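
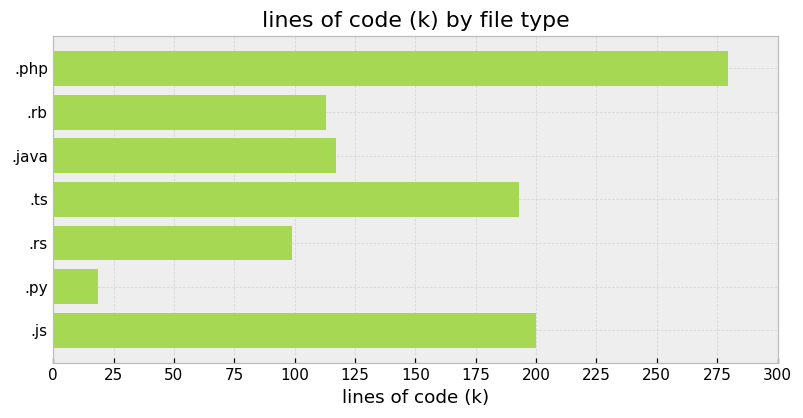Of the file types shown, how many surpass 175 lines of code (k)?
3

Above 175: .php, .ts, .js.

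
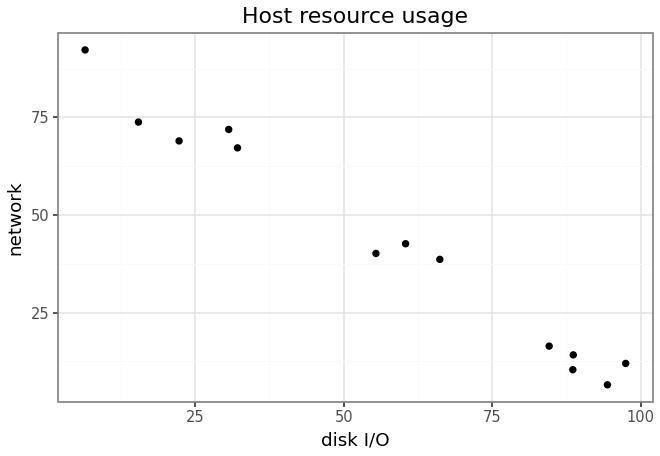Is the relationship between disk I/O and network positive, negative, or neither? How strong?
negative, strong

Points are negatively correlated; strong (|r| ≈ 1.0).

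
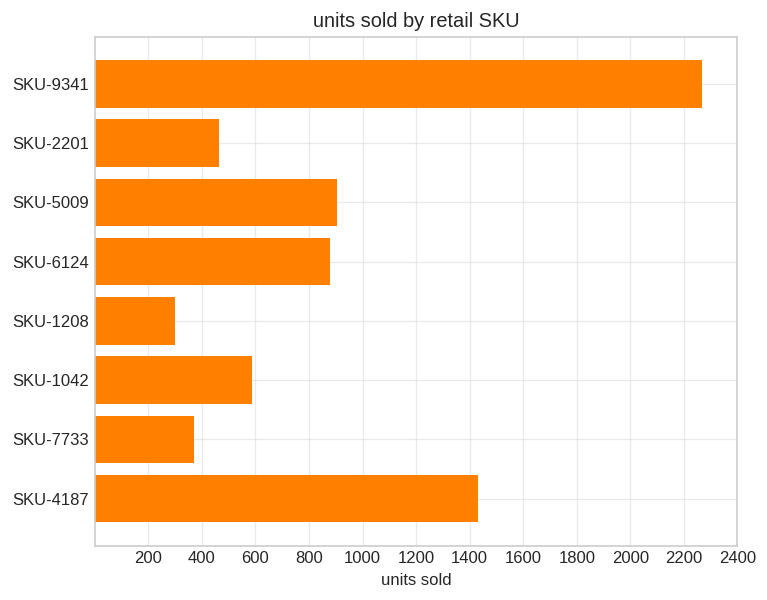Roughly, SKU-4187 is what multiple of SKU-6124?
SKU-4187 ≈ 1400, SKU-6124 ≈ 800; 1400/800 ≈ 1.75.

≈ 1.75×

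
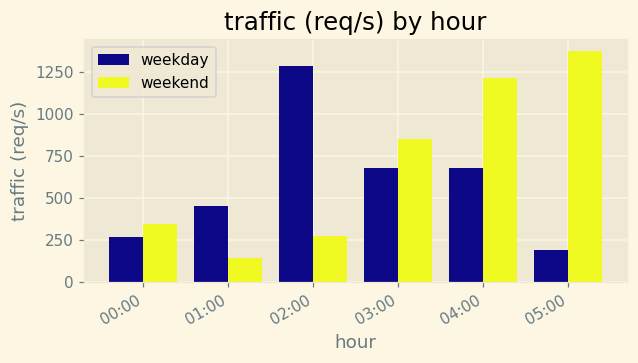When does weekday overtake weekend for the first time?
01:00

00:00: weekday ≈ 200 vs weekend ≈ 400 (not yet); 01:00: weekday ≈ 400 vs weekend ≈ 200 (first crossover).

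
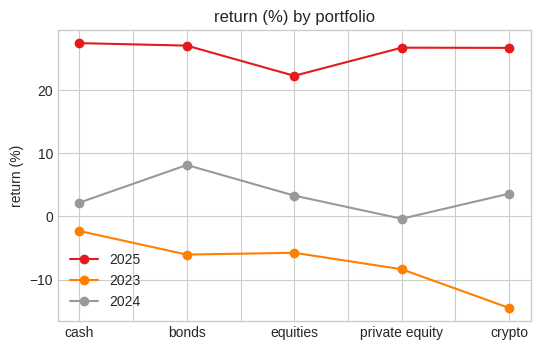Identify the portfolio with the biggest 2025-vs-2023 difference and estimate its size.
crypto: 2025 ≈ 25, 2023 ≈ -15 → gap ≈ 40. Next-largest (private equity) is only ≈ 35.

crypto, ≈ 40 %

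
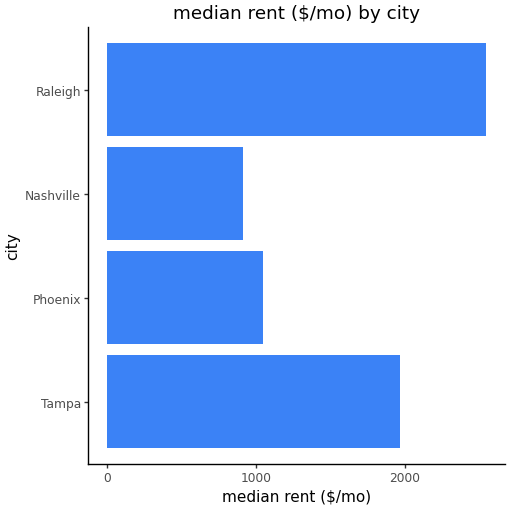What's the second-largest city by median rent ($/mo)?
Top 3: Raleigh ≈ 2500, Tampa ≈ 2000, Phoenix ≈ 1000.

Tampa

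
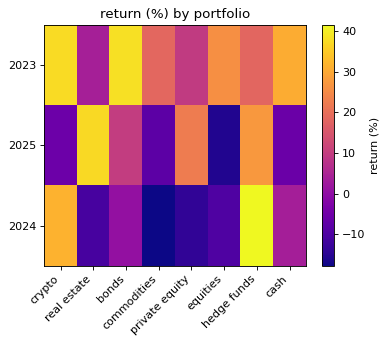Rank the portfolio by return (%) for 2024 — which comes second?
crypto

Top 3 for 2024: hedge funds ≈ 40, crypto ≈ 30, cash ≈ 5.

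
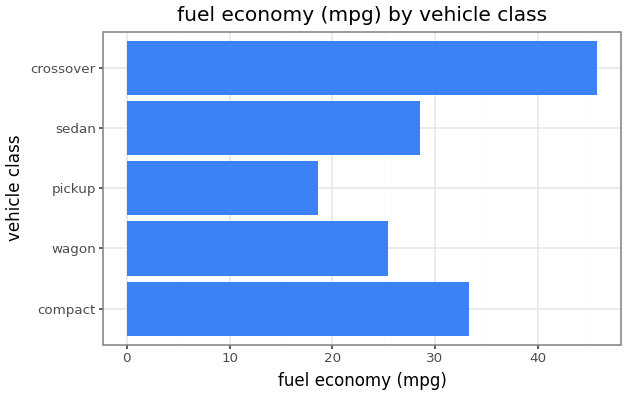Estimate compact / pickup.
compact ≈ 35, pickup ≈ 20; 35/20 ≈ 1.75.

≈ 1.75×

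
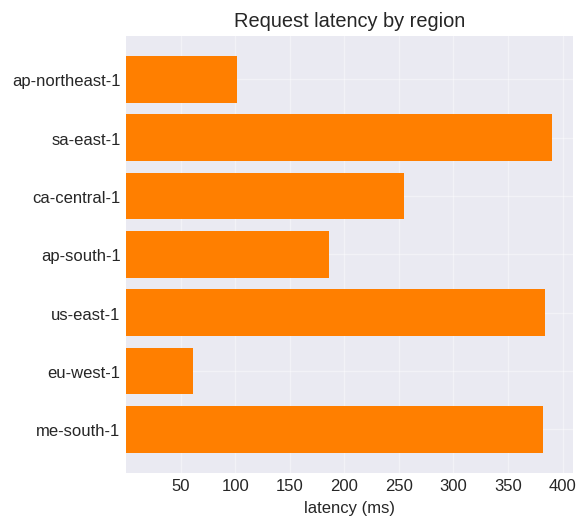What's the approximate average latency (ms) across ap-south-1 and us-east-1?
≈ 300

(200 + 400) / 2 ≈ 300.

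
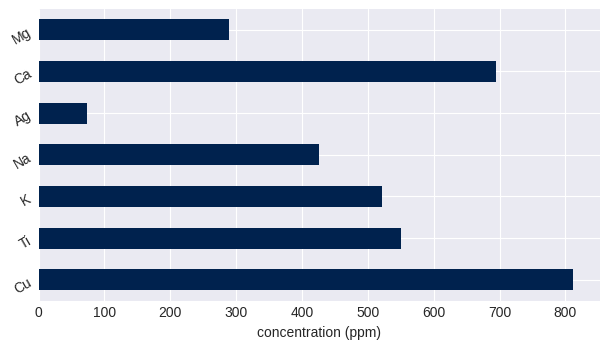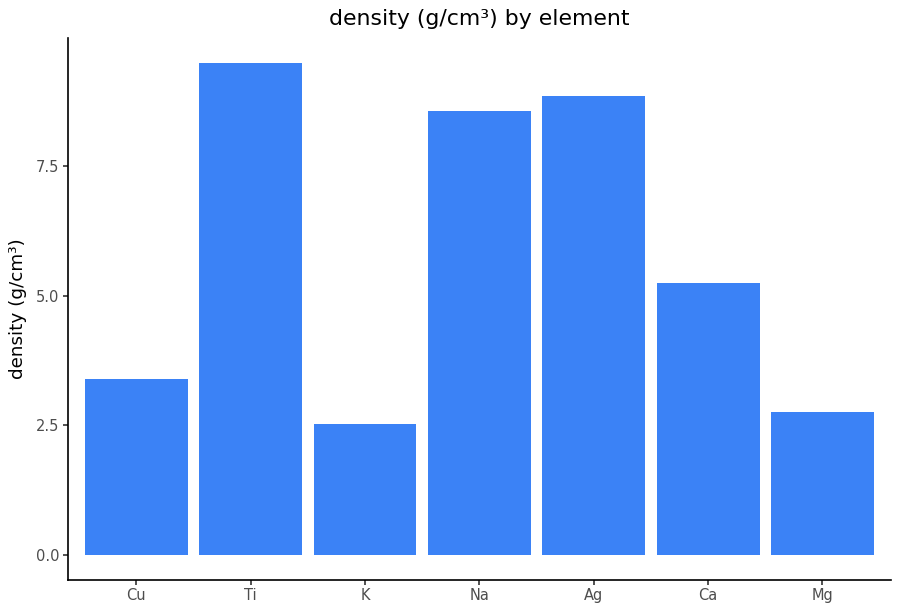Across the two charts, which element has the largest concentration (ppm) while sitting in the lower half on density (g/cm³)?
Cu

Chart 2 median density (g/cm³) ≈ 5; below-median elements: Cu, K, Mg. Among those, Cu has the highest concentration (ppm) (≈ 800).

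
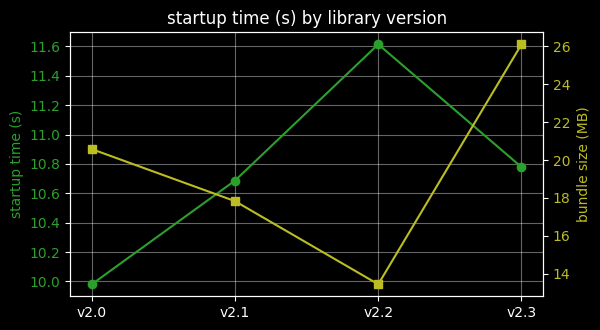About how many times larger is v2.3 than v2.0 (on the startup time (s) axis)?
v2.3 ≈ 10.8, v2.0 ≈ 10.0; 10.8/10.0 ≈ 1.08.

≈ 1.08×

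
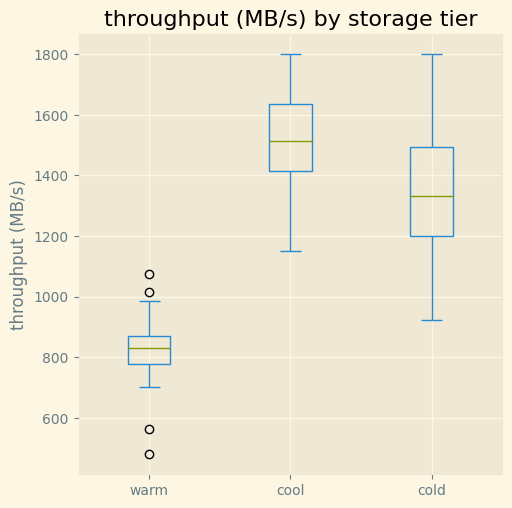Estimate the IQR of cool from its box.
≈ 200

Q3 ≈ 1600, Q1 ≈ 1400; IQR ≈ 200.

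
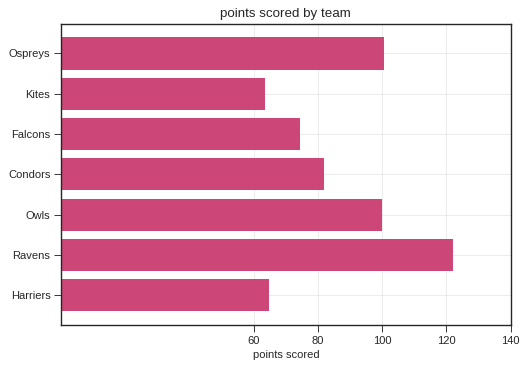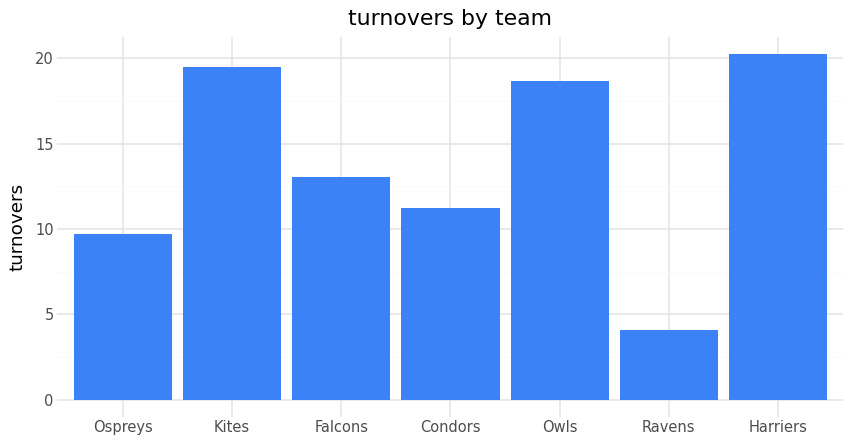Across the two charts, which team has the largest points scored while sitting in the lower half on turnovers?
Chart 2 median turnovers ≈ 14; below-median teams: Ospreys, Condors, Ravens. Among those, Ravens has the highest points scored (≈ 120).

Ravens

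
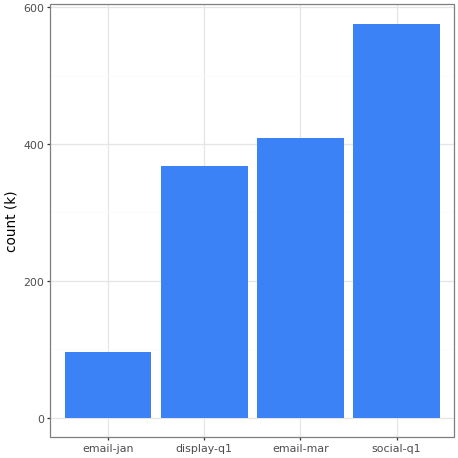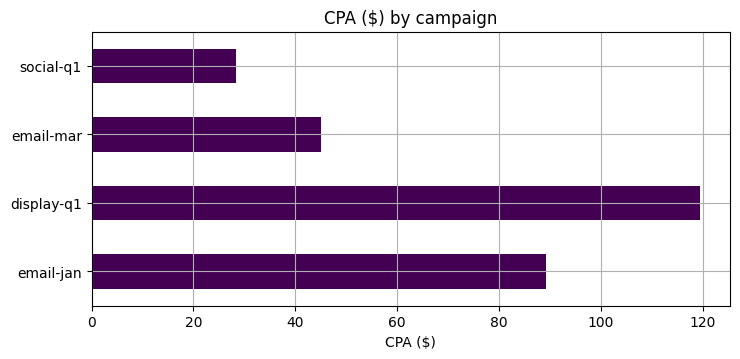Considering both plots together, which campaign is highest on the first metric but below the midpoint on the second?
social-q1

Chart 2 median CPA ($) ≈ 60; below-median campaigns: email-mar, social-q1. Among those, social-q1 has the highest count (k) (≈ 600).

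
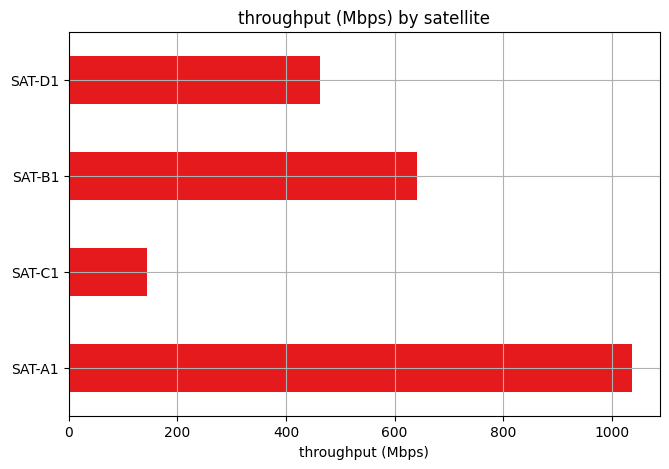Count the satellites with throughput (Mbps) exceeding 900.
Above 900: SAT-A1.

1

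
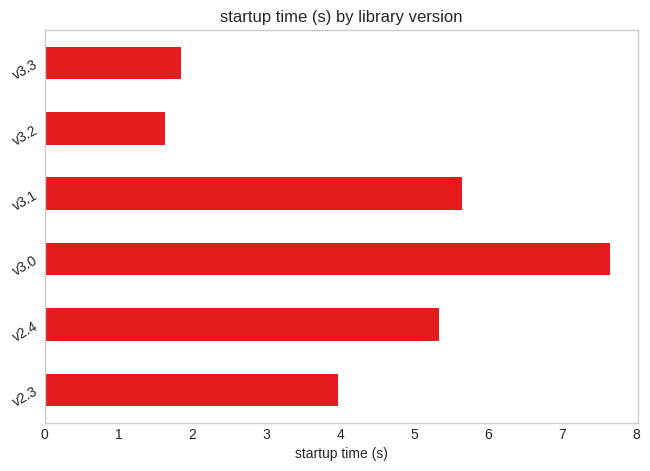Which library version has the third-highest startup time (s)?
Top 4: v3.0 ≈ 8, v3.1 ≈ 6, v2.4 ≈ 5, v2.3 ≈ 4.

v2.4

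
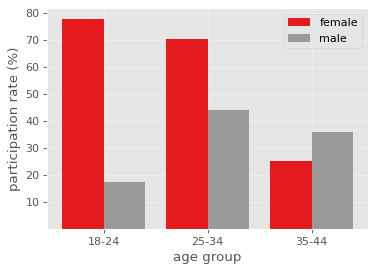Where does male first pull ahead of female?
35-44

25-34: male ≈ 40 vs female ≈ 70 (not yet); 35-44: male ≈ 40 vs female ≈ 30 (first crossover).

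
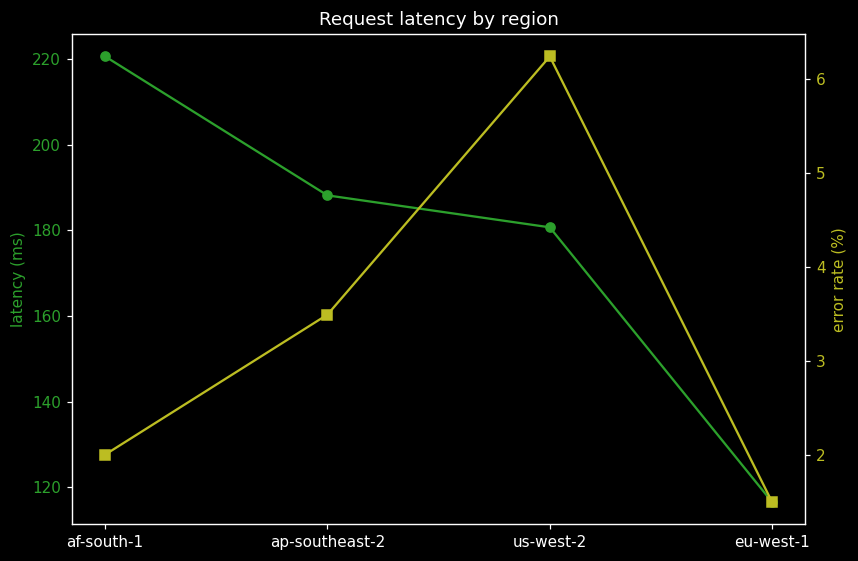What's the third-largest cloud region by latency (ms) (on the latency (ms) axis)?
Top 4 (on the latency (ms) axis): af-south-1 ≈ 220, ap-southeast-2 ≈ 190, us-west-2 ≈ 180, eu-west-1 ≈ 120.

us-west-2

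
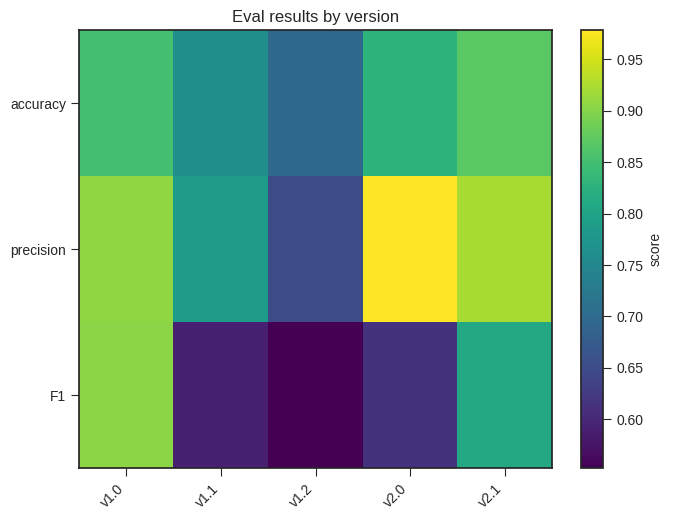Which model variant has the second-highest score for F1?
Top 3 for F1: v1.0 ≈ 0.90, v2.1 ≈ 0.80, v2.0 ≈ 0.60.

v2.1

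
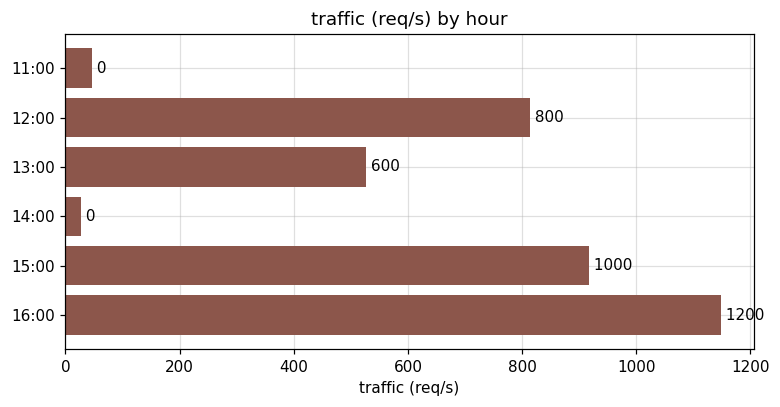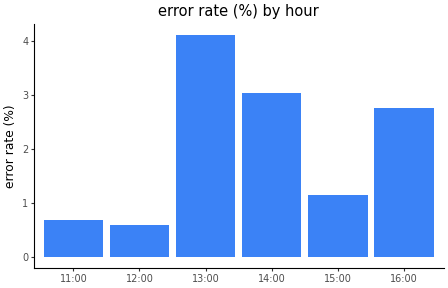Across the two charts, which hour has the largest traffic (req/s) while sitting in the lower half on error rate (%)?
Chart 2 median error rate (%) ≈ 2; below-median hours: 11:00, 12:00, 15:00. Among those, 15:00 has the highest traffic (req/s) (≈ 1000).

15:00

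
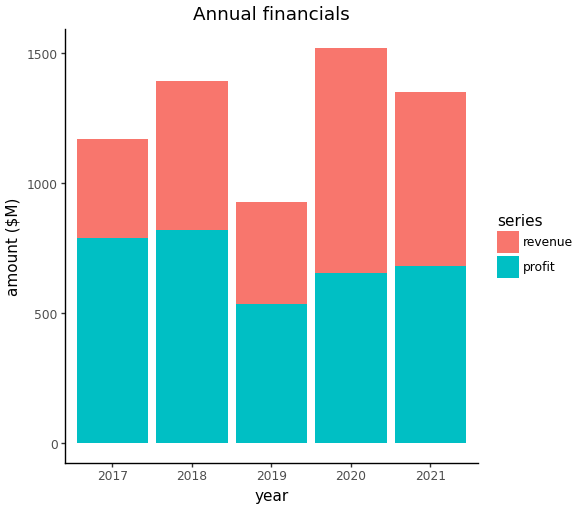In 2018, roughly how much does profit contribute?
profit top ≈ 800, bottom ≈ 0; segment ≈ 800.

≈ 800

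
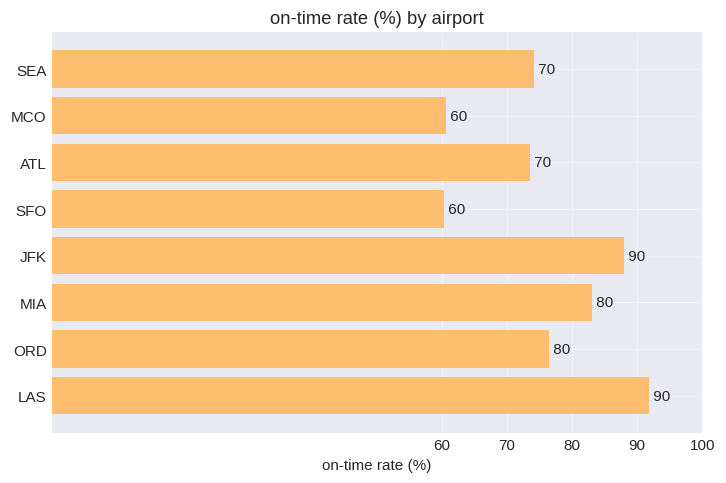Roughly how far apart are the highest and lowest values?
≈ 30

Max LAS ≈ 90, min SFO ≈ 60; range ≈ 30.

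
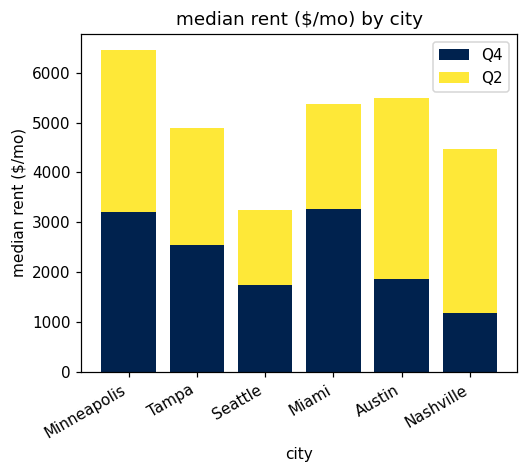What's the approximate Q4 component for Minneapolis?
≈ 3000

Q4 top ≈ 3000, bottom ≈ 0; segment ≈ 3000.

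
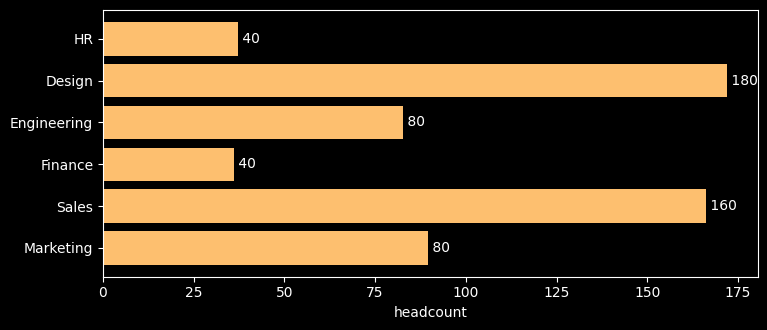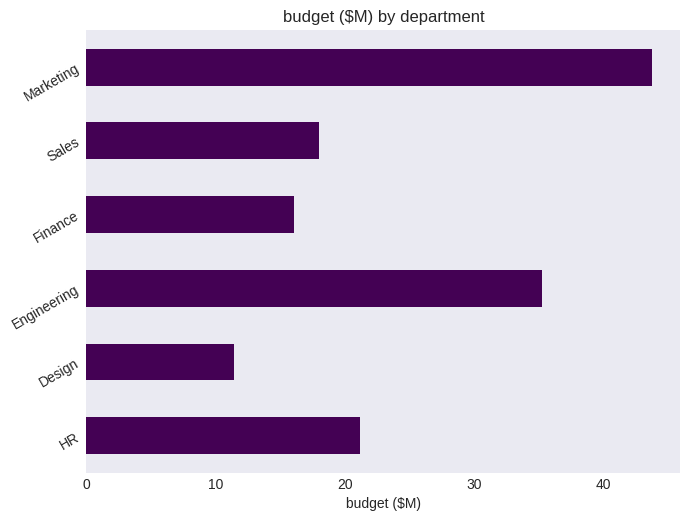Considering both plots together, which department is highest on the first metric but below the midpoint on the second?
Design

Chart 2 median budget ($M) ≈ 20; below-median departments: Design, Finance, Sales. Among those, Design has the highest headcount (≈ 180).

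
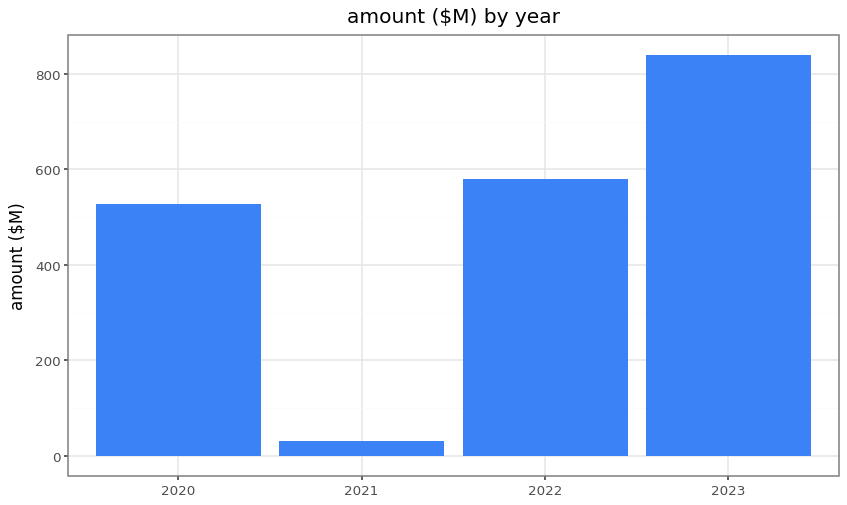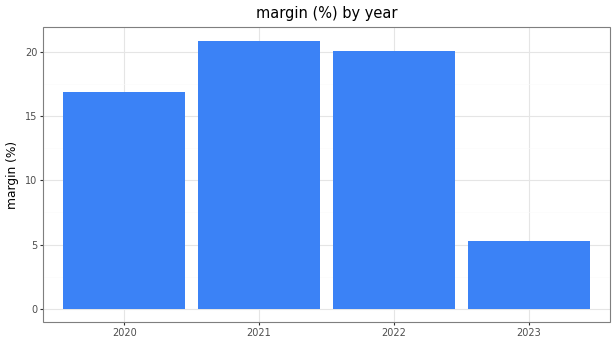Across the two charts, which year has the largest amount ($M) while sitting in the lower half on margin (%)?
2023

Chart 2 median margin (%) ≈ 18; below-median years: 2020, 2023. Among those, 2023 has the highest amount ($M) (≈ 800).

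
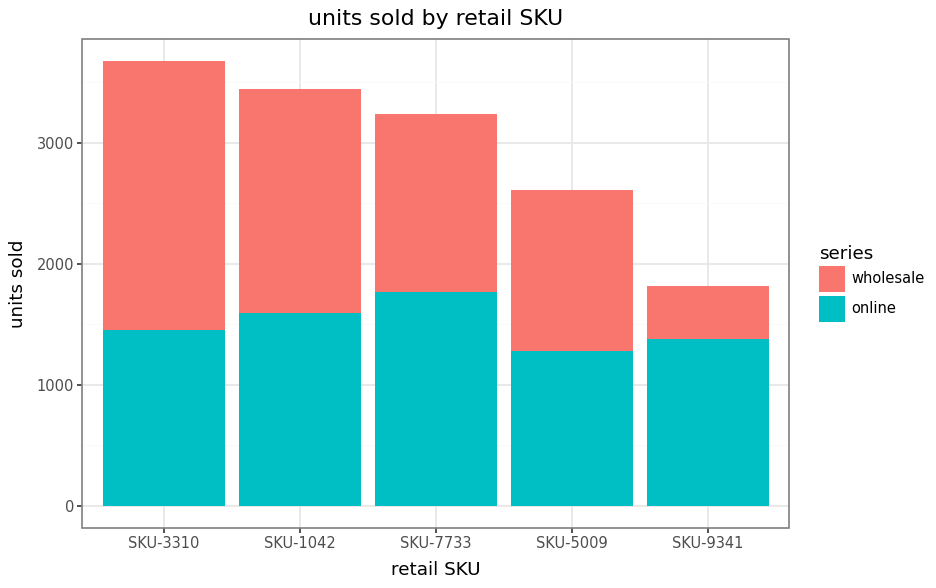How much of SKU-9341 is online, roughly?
online top ≈ 1500, bottom ≈ 0; segment ≈ 1500.

≈ 1500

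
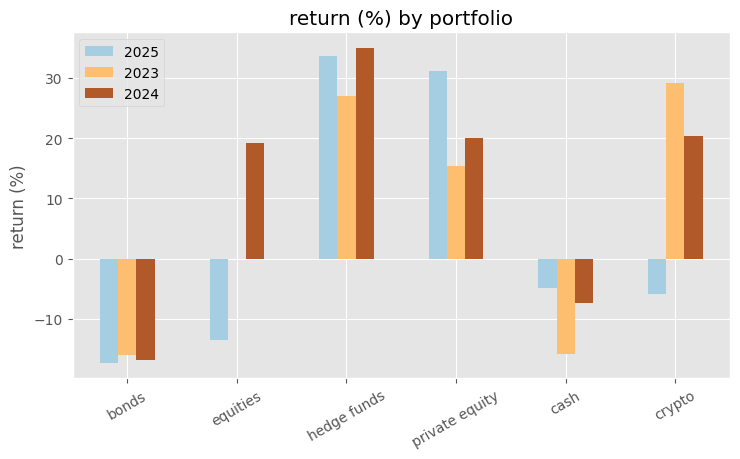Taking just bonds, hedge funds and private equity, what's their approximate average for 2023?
(-15 + 25 + 15) / 3 ≈ 8.

≈ 8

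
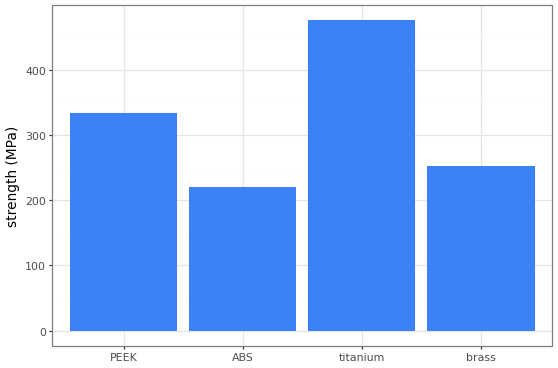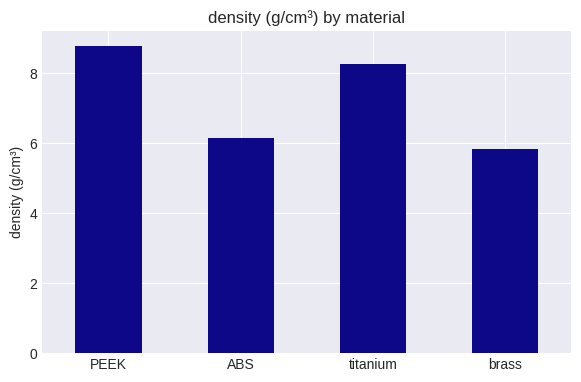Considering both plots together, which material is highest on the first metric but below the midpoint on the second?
brass

Chart 2 median density (g/cm³) ≈ 7; below-median materials: ABS, brass. Among those, brass has the highest strength (MPa) (≈ 250).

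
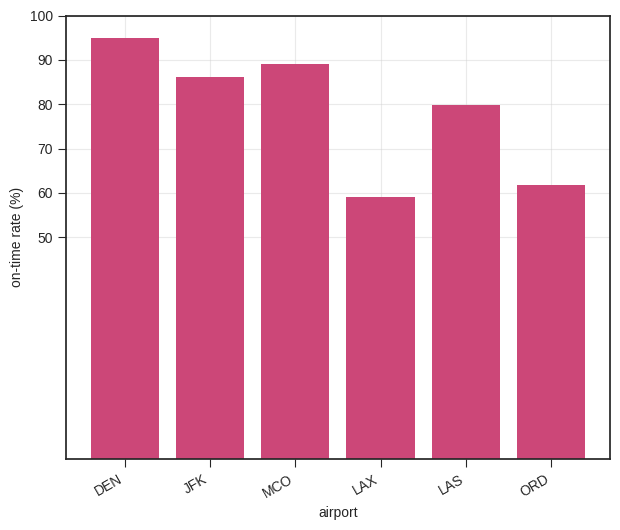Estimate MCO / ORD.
≈ 1.5×

MCO ≈ 90, ORD ≈ 60; 90/60 ≈ 1.5.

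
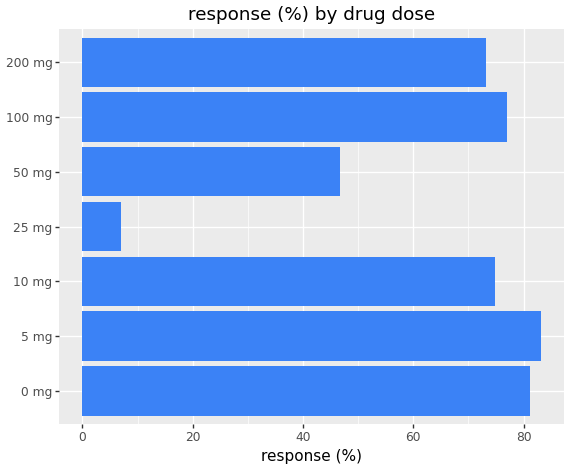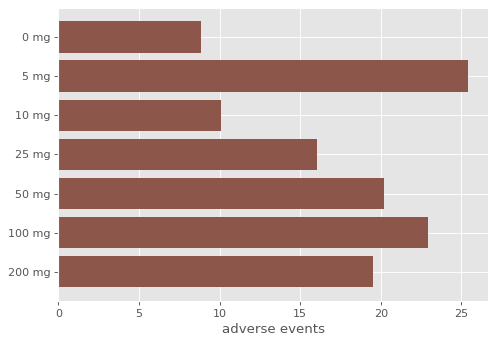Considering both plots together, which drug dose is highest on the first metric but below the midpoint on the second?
Chart 2 median adverse events ≈ 20; below-median drug doses: 0 mg, 10 mg, 25 mg. Among those, 0 mg has the highest response (%) (≈ 80).

0 mg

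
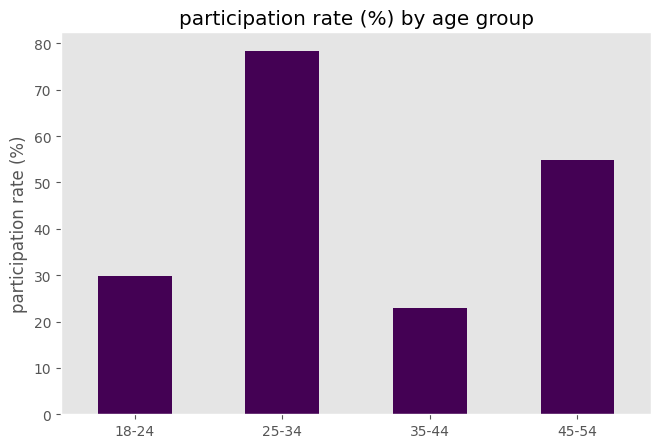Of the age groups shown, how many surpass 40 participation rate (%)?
2

Above 40: 25-34, 45-54.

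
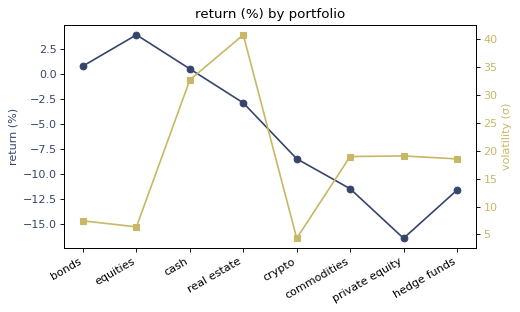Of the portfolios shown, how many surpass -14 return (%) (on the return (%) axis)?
Above -14: bonds, equities, cash, real estate, crypto, commodities, hedge funds.

7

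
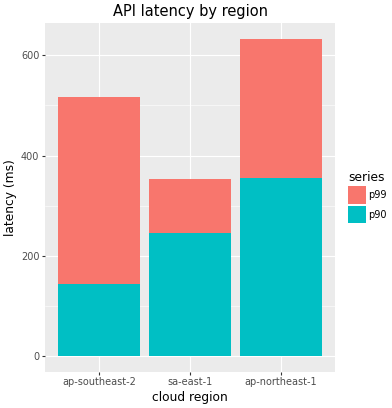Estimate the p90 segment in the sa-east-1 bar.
p90 top ≈ 200, bottom ≈ 0; segment ≈ 200.

≈ 200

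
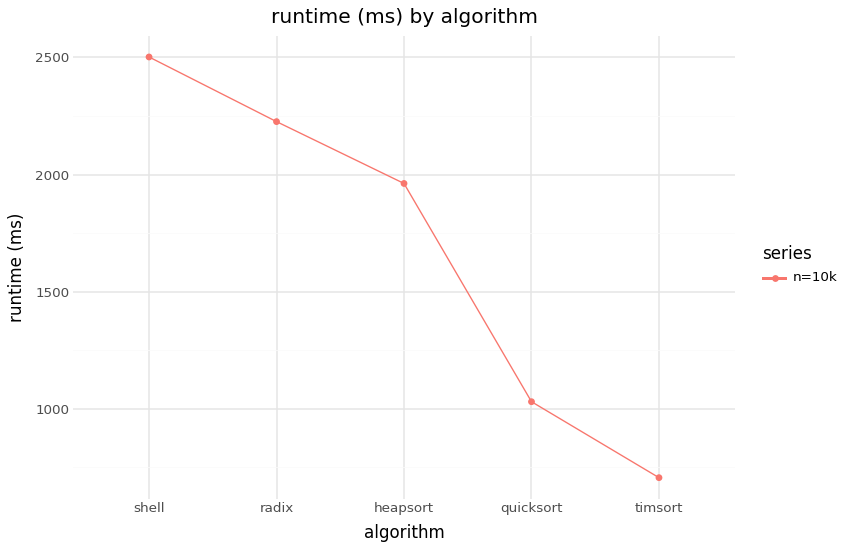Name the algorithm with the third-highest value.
Top 4: shell ≈ 2600, radix ≈ 2200, heapsort ≈ 2000, quicksort ≈ 1000.

heapsort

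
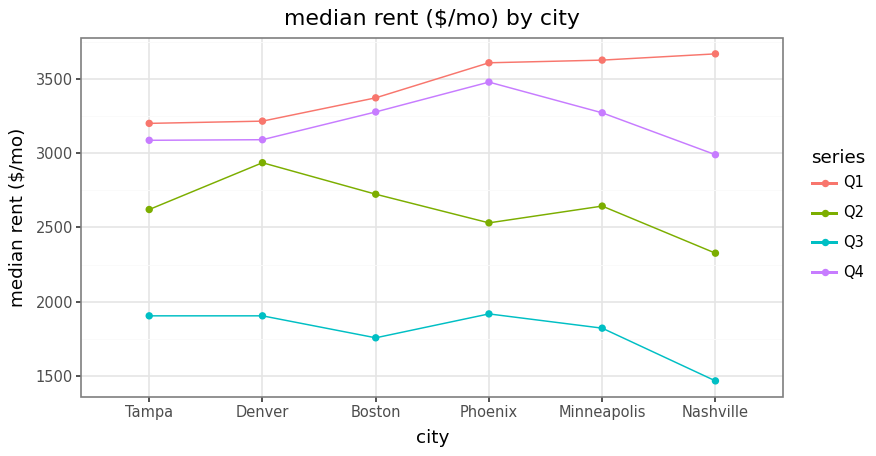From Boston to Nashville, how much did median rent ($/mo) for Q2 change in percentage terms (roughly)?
≈ -14.3%

Boston ≈ 2800, Nashville ≈ 2400; (2400 − 2800) / 2800 ≈ -14.3%.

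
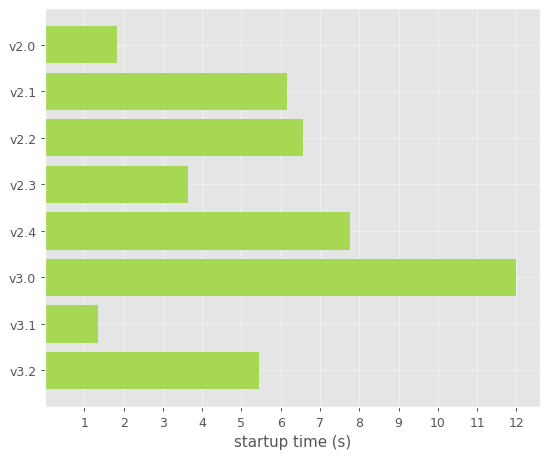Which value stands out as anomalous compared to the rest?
v3.0 ≈ 12; the rest sit between ≈ 1 and ≈ 8.

v3.0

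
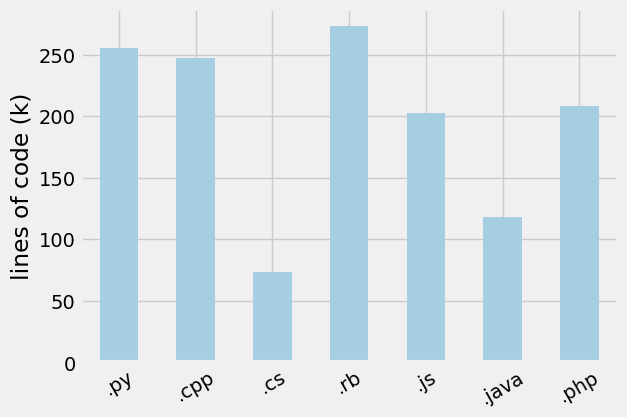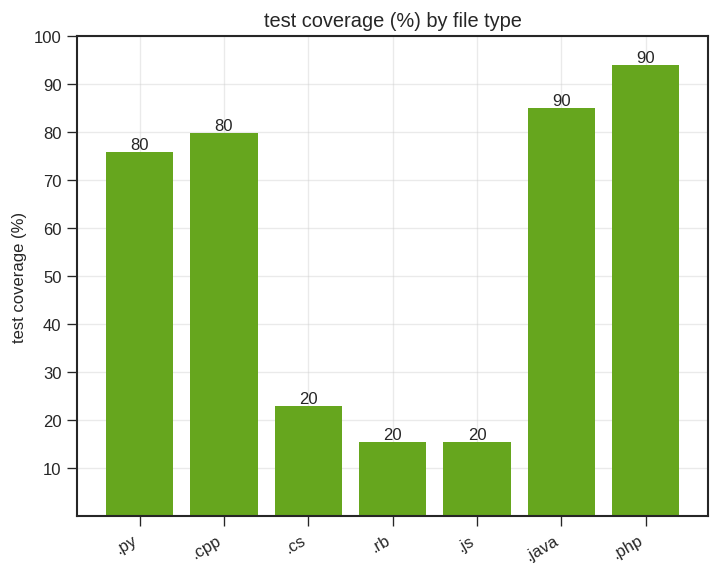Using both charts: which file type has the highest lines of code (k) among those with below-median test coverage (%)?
Chart 2 median test coverage (%) ≈ 80; below-median file types: .cs, .rb, .js. Among those, .rb has the highest lines of code (k) (≈ 250).

.rb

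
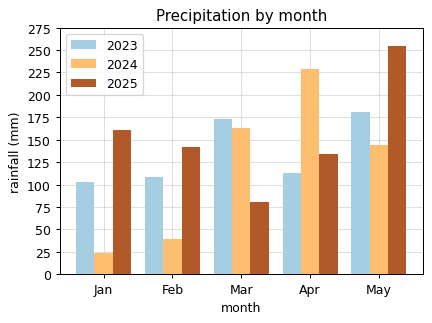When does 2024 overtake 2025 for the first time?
Mar

Feb: 2024 ≈ 50 vs 2025 ≈ 150 (not yet); Mar: 2024 ≈ 175 vs 2025 ≈ 75 (first crossover).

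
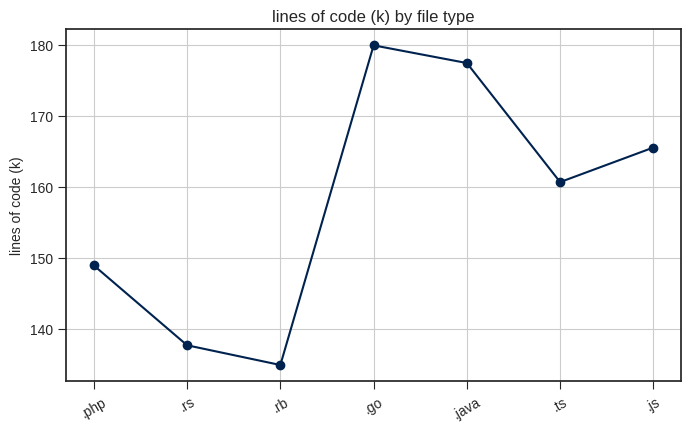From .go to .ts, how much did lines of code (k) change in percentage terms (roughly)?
≈ -11.1%

.go ≈ 180, .ts ≈ 160; (160 − 180) / 180 ≈ -11.1%.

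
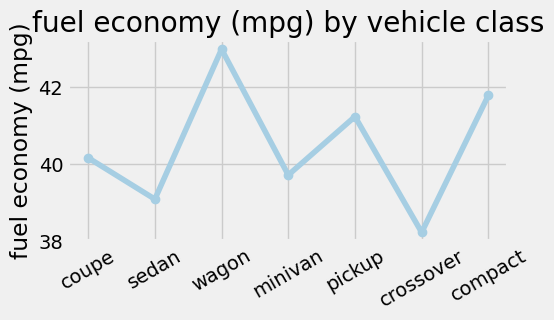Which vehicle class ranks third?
pickup

Top 4: wagon ≈ 43.0, compact ≈ 42.0, pickup ≈ 41.0, coupe ≈ 40.0.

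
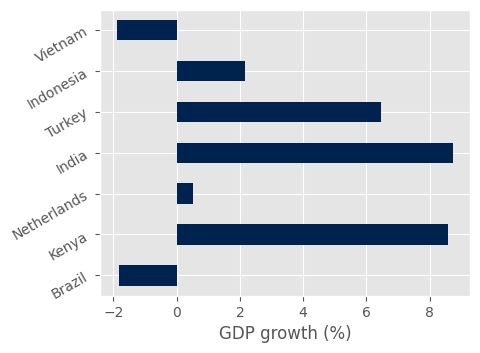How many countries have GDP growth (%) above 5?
3

Above 5: Kenya, India, Turkey.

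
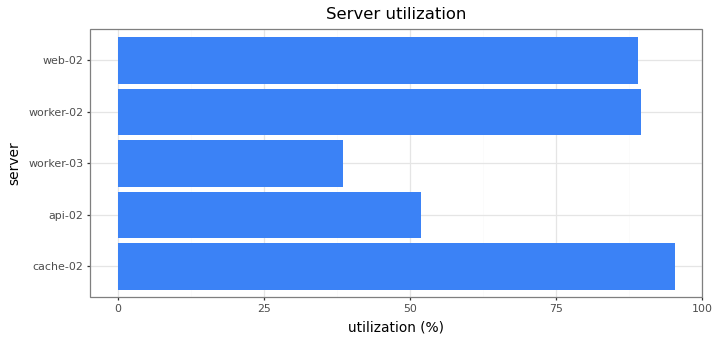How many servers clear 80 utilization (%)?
3

Above 80: cache-02, worker-02, web-02.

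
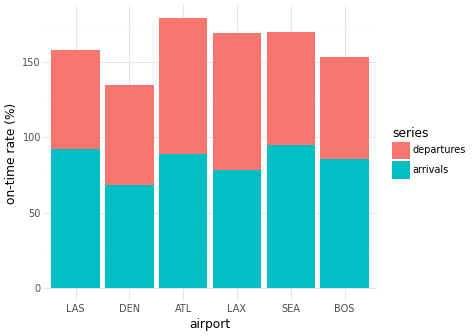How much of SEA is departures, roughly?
≈ 60

departures top ≈ 160, bottom ≈ 100; segment ≈ 60.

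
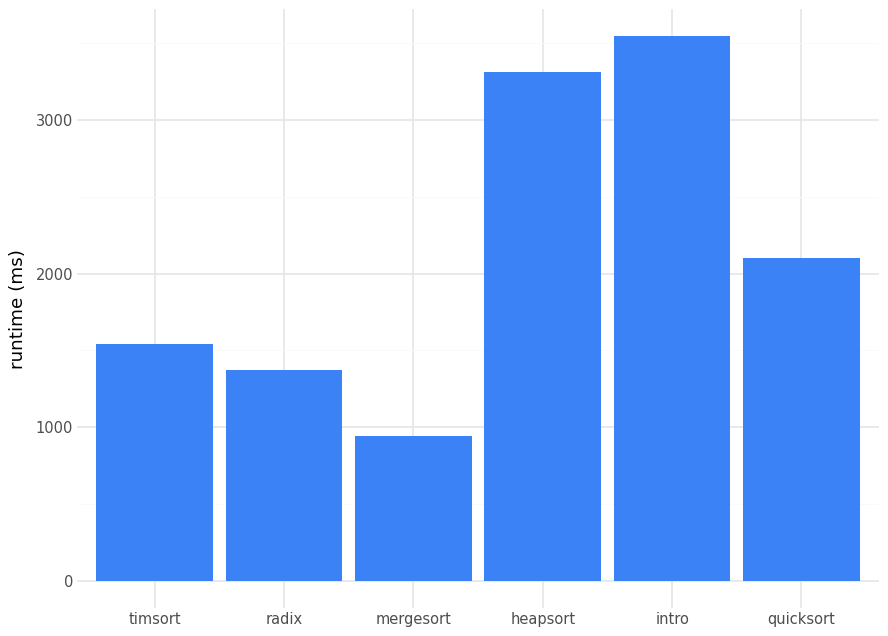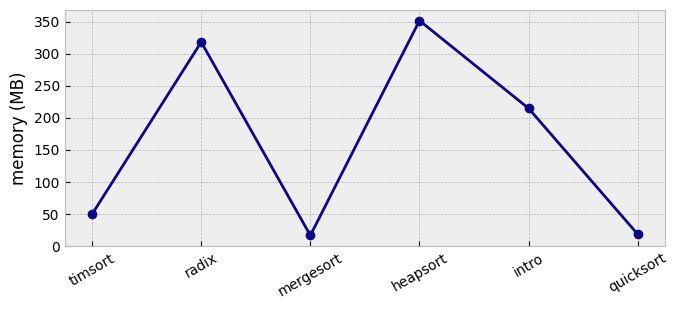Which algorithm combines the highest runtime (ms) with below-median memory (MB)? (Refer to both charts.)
quicksort

Chart 2 median memory (MB) ≈ 150; below-median algorithms: timsort, mergesort, quicksort. Among those, quicksort has the highest runtime (ms) (≈ 2000).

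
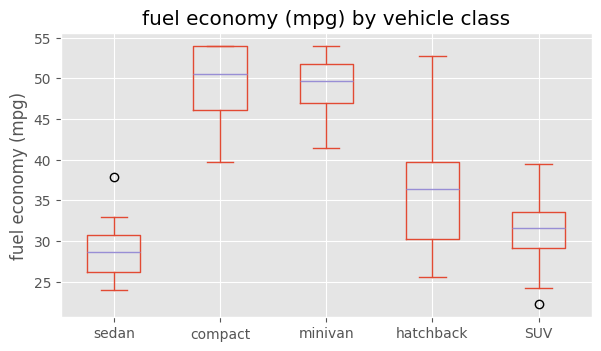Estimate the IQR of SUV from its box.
≈ 4

Q3 ≈ 34, Q1 ≈ 30; IQR ≈ 4.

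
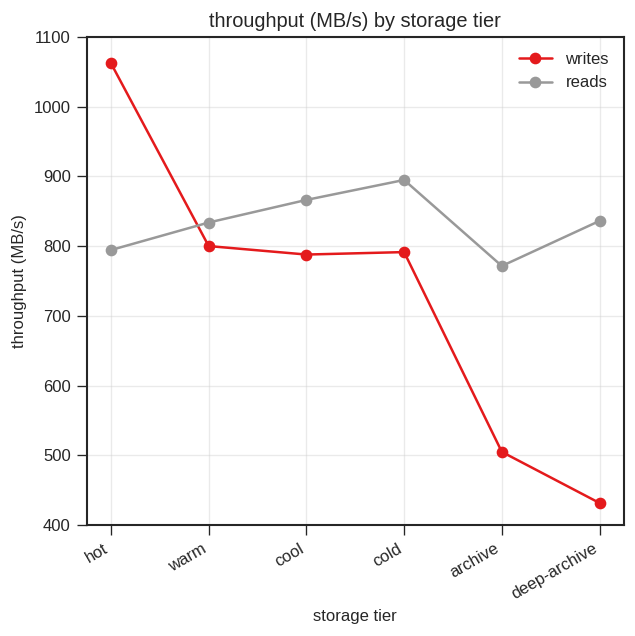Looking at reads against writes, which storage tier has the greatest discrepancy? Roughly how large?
deep-archive, ≈ 400 MB/s

deep-archive: reads ≈ 800, writes ≈ 400 → gap ≈ 400. Next-largest (hot) is only ≈ 300.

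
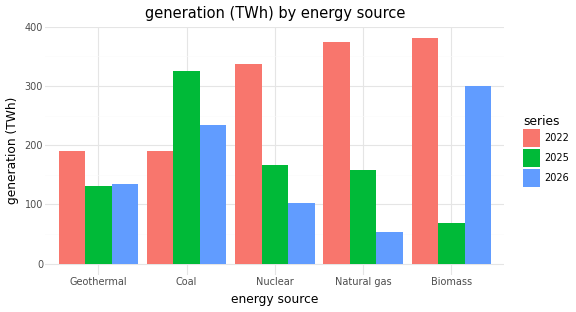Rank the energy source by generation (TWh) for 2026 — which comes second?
Top 3 for 2026: Biomass ≈ 300, Coal ≈ 250, Geothermal ≈ 150.

Coal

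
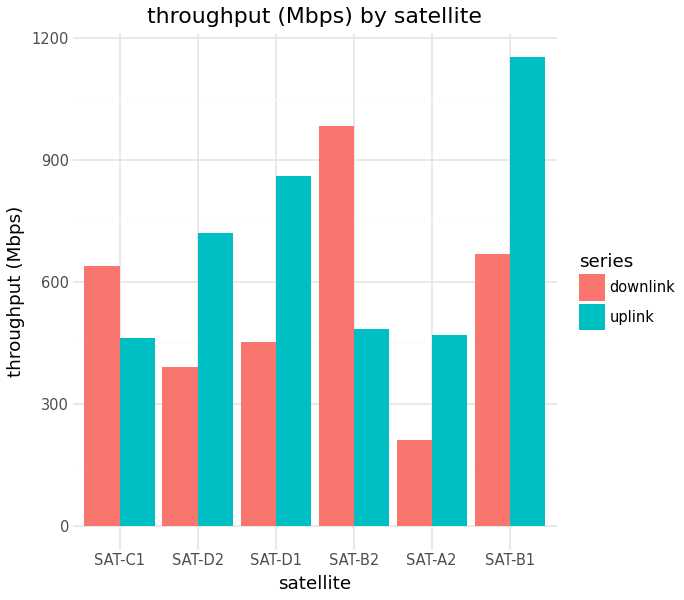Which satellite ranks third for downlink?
SAT-C1

Top 4 for downlink: SAT-B2 ≈ 1000, SAT-B1 ≈ 700, SAT-C1 ≈ 600, SAT-D1 ≈ 500.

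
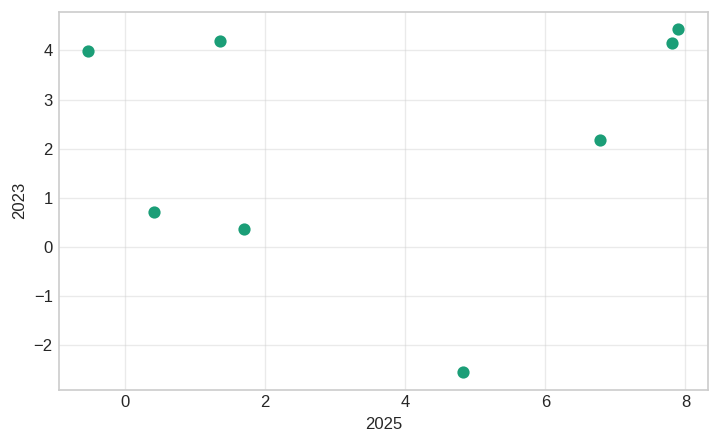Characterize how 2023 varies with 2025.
no clear correlation

Points are roughly uncorrelated; weak (|r| ≈ 0.1).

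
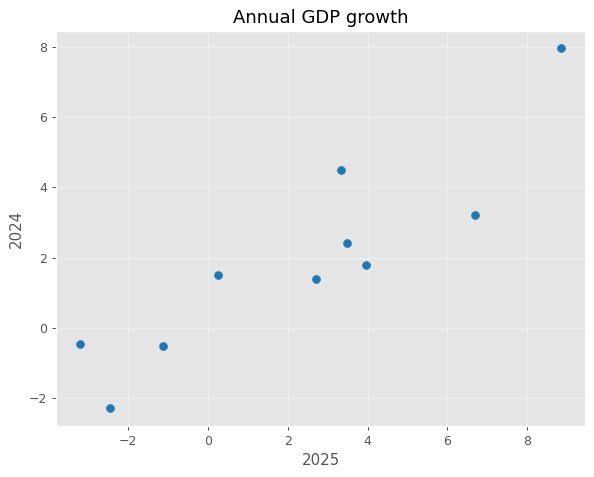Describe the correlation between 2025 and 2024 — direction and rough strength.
positive, strong

Points are positively correlated; strong (|r| ≈ 0.9).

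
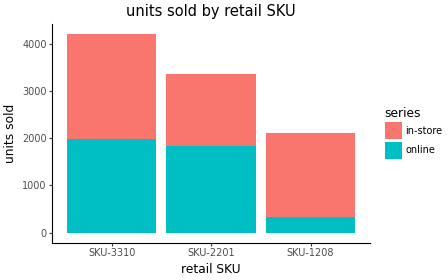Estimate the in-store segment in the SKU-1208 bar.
in-store top ≈ 2000, bottom ≈ 500; segment ≈ 1500.

≈ 1500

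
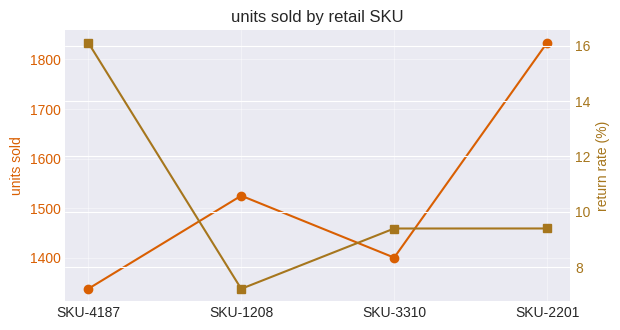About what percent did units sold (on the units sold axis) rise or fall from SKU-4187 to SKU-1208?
SKU-4187 ≈ 1350, SKU-1208 ≈ 1500; (1500 − 1350) / 1350 ≈ +11.1%.

≈ +11.1%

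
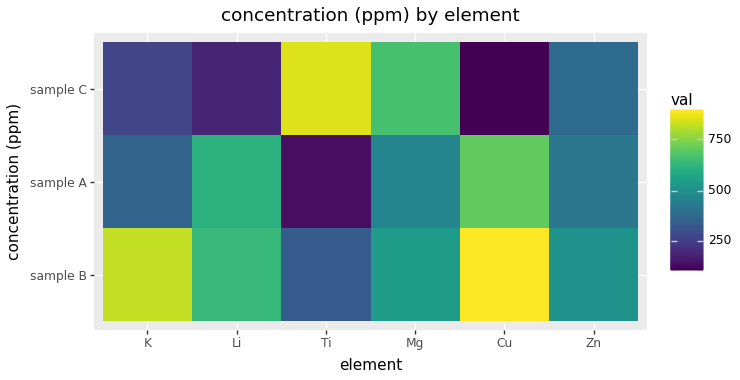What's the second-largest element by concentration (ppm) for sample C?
Top 3 for sample C: Ti ≈ 900, Mg ≈ 700, Zn ≈ 400.

Mg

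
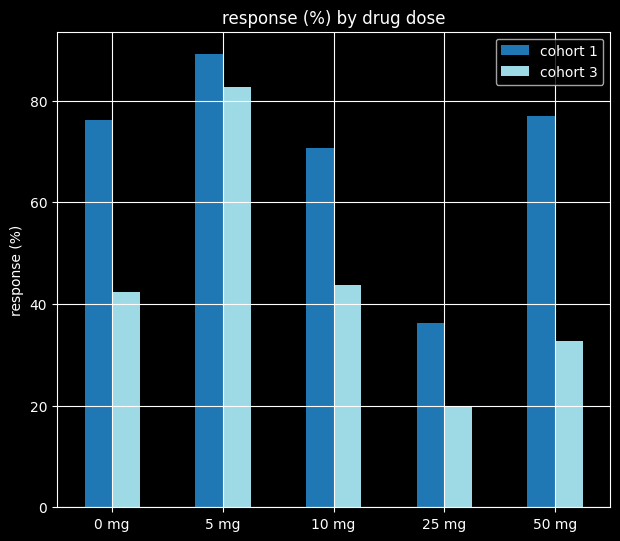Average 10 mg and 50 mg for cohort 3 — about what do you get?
(40 + 30) / 2 ≈ 35.

≈ 35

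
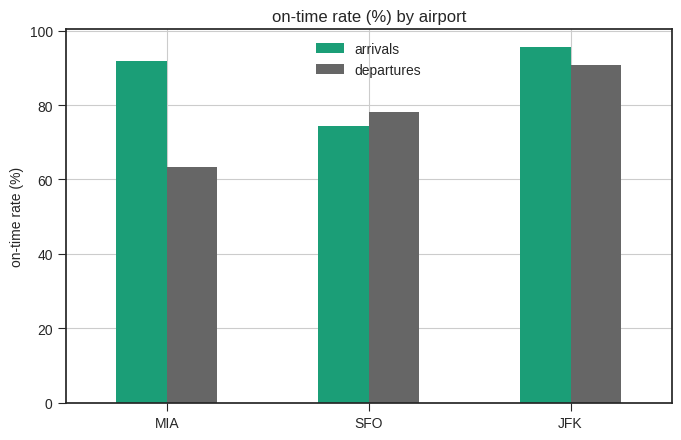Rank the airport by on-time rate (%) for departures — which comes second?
SFO

Top 3 for departures: JFK ≈ 90, SFO ≈ 80, MIA ≈ 60.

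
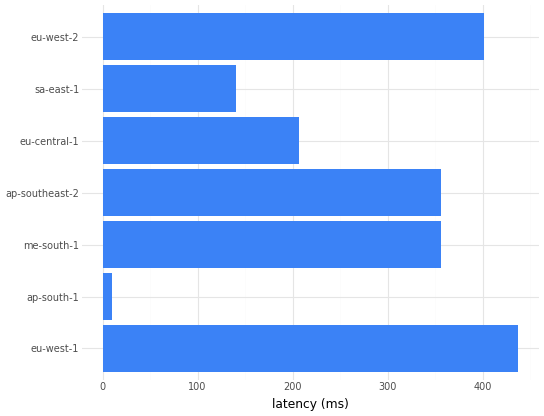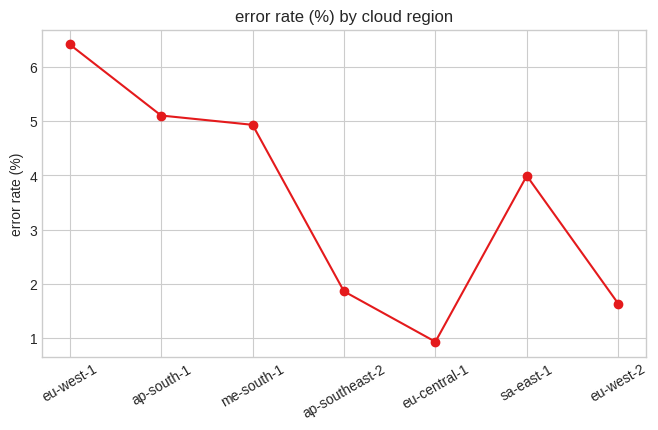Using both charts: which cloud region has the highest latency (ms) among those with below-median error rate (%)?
Chart 2 median error rate (%) ≈ 4; below-median cloud regions: ap-southeast-2, eu-central-1, eu-west-2. Among those, eu-west-2 has the highest latency (ms) (≈ 400).

eu-west-2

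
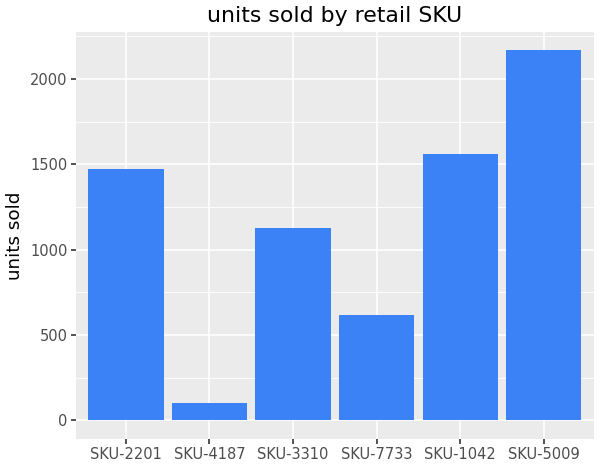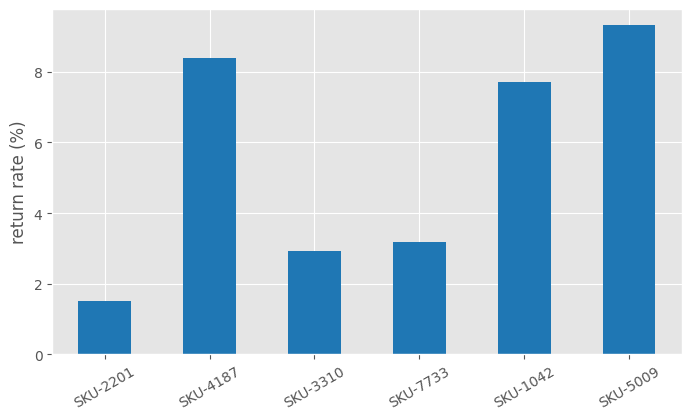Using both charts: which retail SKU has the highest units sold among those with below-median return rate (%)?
SKU-2201

Chart 2 median return rate (%) ≈ 5; below-median retail SKUs: SKU-2201, SKU-3310, SKU-7733. Among those, SKU-2201 has the highest units sold (≈ 1400).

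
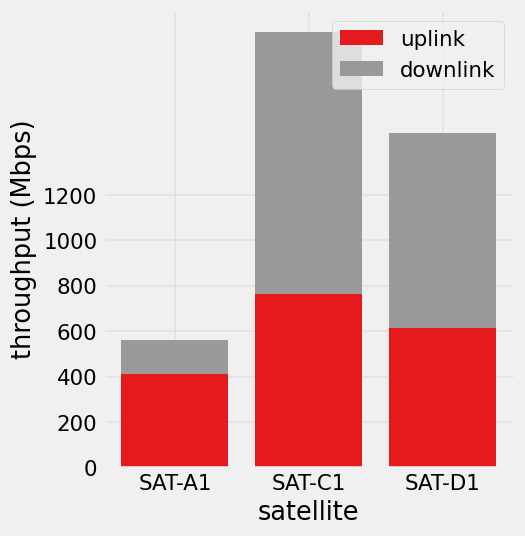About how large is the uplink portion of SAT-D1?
≈ 600

uplink top ≈ 600, bottom ≈ 0; segment ≈ 600.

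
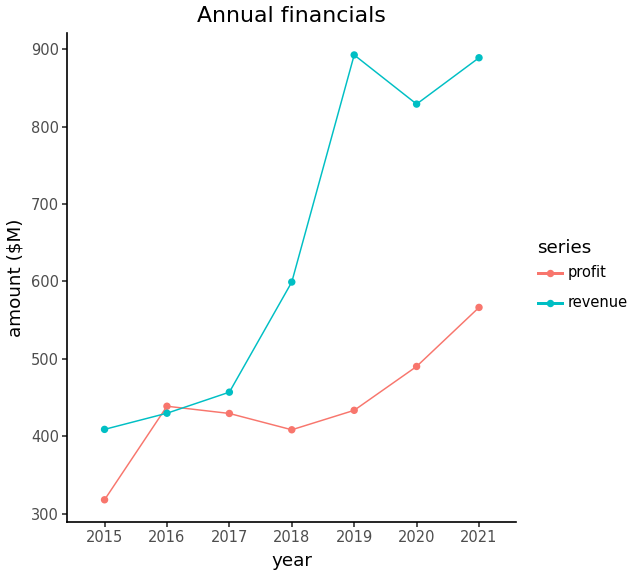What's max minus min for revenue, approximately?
Max 2019 ≈ 900, min 2015 ≈ 400; range ≈ 500.

≈ 500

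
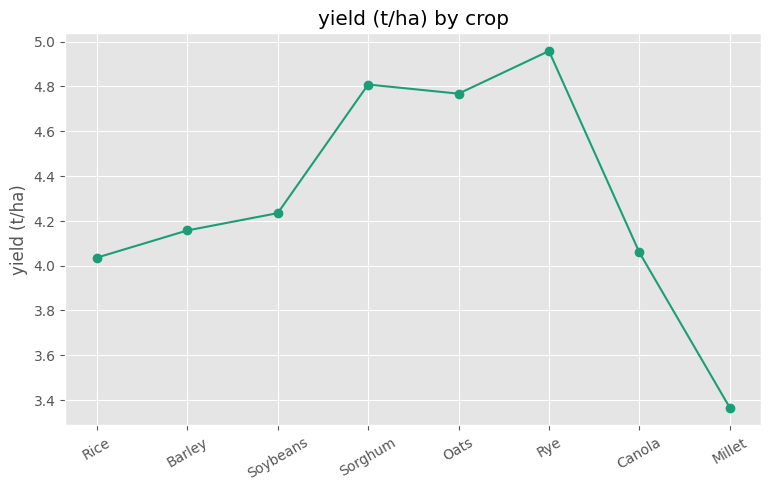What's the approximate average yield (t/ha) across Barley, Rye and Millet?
≈ 4.2

(4.2 + 5.0 + 3.4) / 3 ≈ 4.2.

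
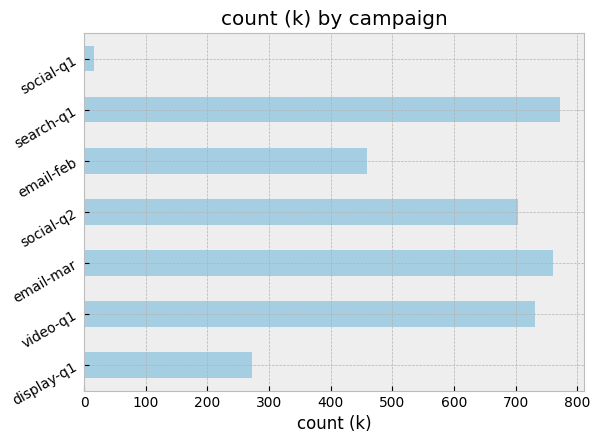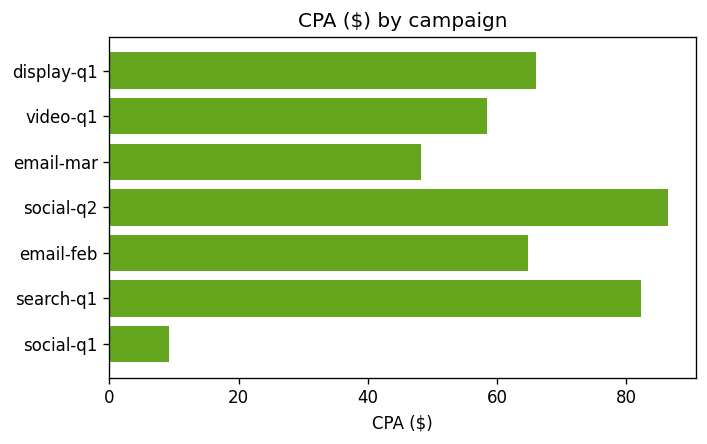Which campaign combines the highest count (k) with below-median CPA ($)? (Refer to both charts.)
email-mar

Chart 2 median CPA ($) ≈ 60; below-median campaigns: video-q1, email-mar, social-q1. Among those, email-mar has the highest count (k) (≈ 800).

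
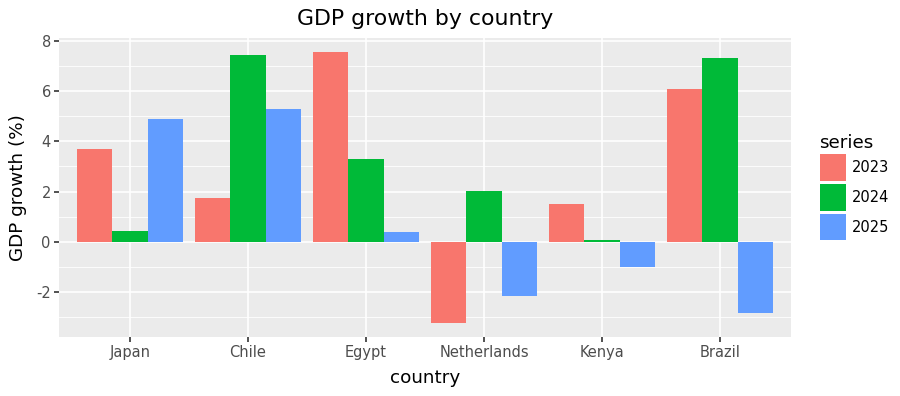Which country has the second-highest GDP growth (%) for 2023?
Top 3 for 2023: Egypt ≈ 8, Brazil ≈ 6, Japan ≈ 4.

Brazil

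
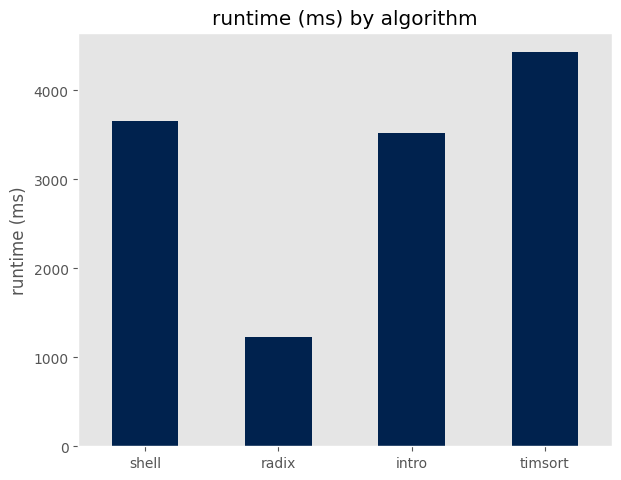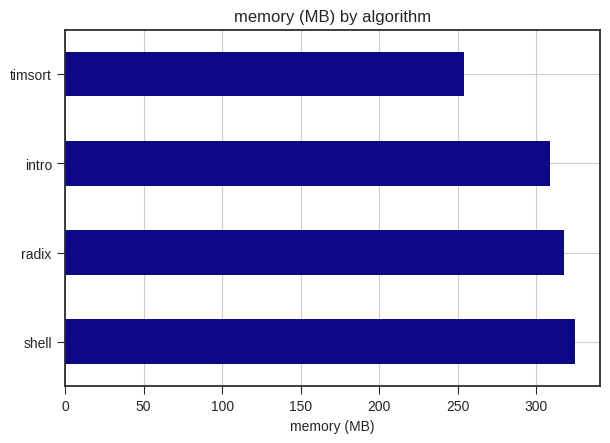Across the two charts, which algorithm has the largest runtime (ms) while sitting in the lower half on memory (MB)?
Chart 2 median memory (MB) ≈ 300; below-median algorithms: intro, timsort. Among those, timsort has the highest runtime (ms) (≈ 4500).

timsort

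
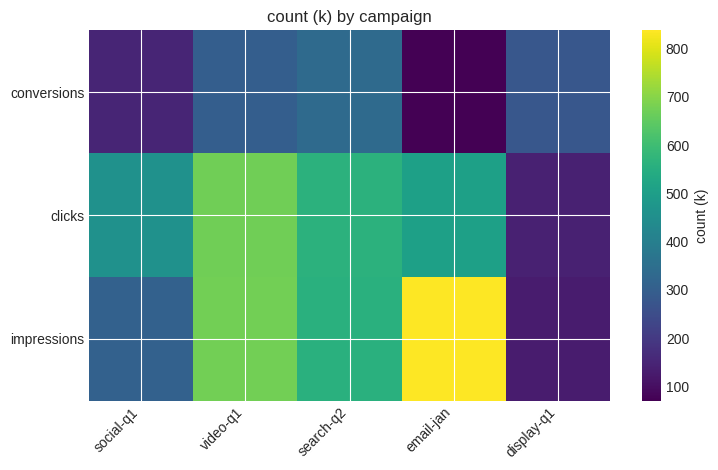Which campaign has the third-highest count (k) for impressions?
Top 4 for impressions: email-jan ≈ 800, video-q1 ≈ 700, search-q2 ≈ 600, social-q1 ≈ 300.

search-q2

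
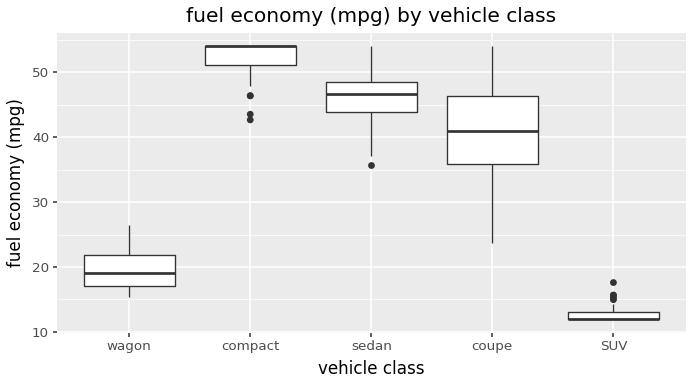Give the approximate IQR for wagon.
Q3 ≈ 20, Q1 ≈ 15; IQR ≈ 5.

≈ 5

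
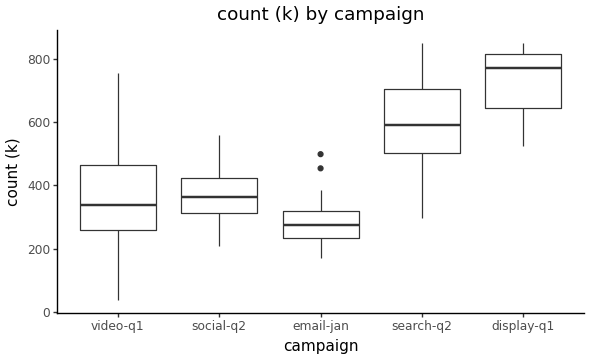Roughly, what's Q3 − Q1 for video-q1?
Q3 ≈ 450, Q1 ≈ 250; IQR ≈ 200.

≈ 200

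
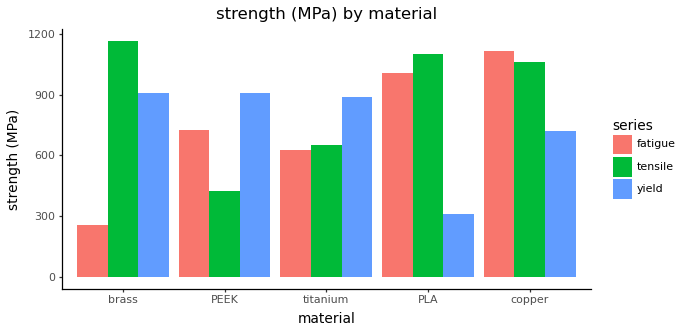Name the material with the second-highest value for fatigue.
Top 3 for fatigue: copper ≈ 1100, PLA ≈ 1000, PEEK ≈ 700.

PLA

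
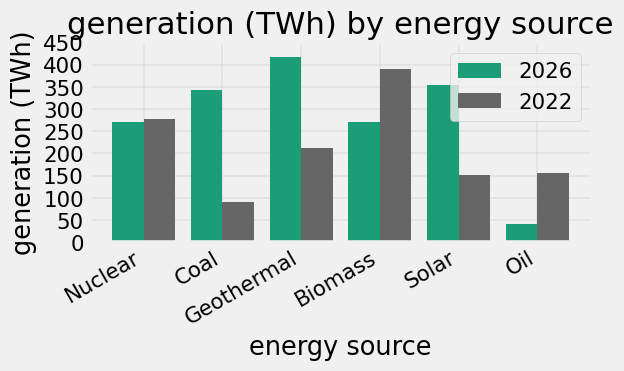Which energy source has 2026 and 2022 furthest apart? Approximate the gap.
Coal, ≈ 250 TWh

Coal: 2026 ≈ 350, 2022 ≈ 100 → gap ≈ 250. Next-largest (Geothermal) is only ≈ 200.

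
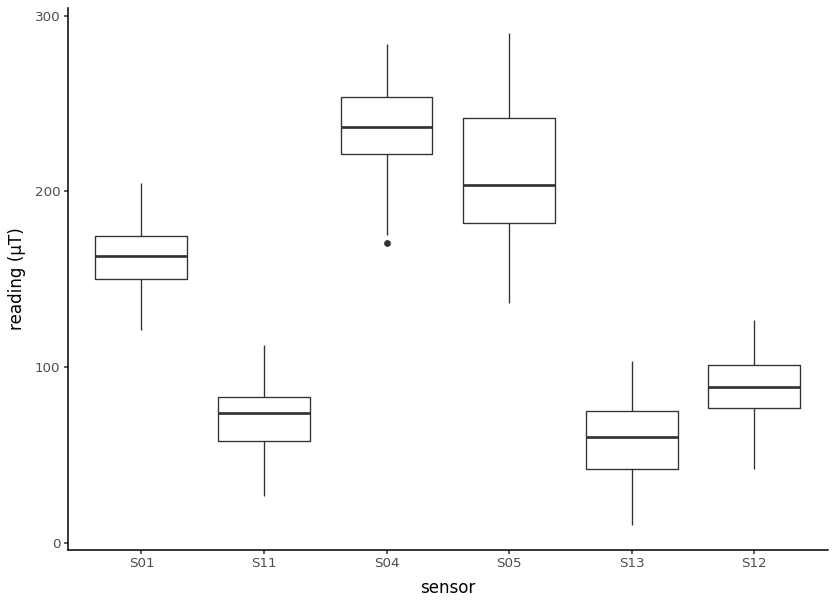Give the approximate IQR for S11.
Q3 ≈ 80, Q1 ≈ 60; IQR ≈ 20.

≈ 20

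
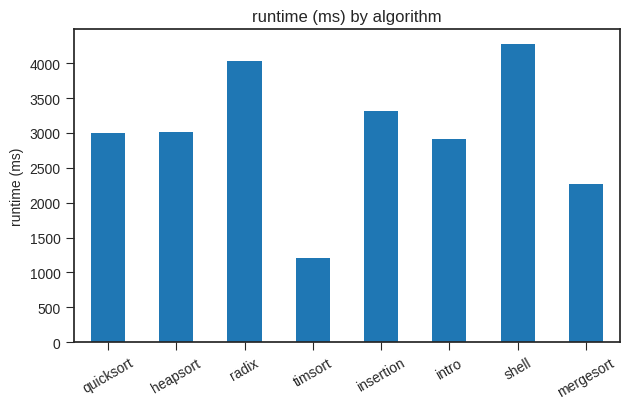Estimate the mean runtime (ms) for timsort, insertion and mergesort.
≈ 2333

(1000 + 3500 + 2500) / 3 ≈ 2333.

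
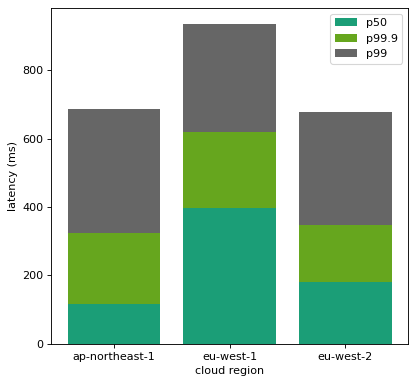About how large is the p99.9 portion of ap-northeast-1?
p99.9 top ≈ 300, bottom ≈ 100; segment ≈ 200.

≈ 200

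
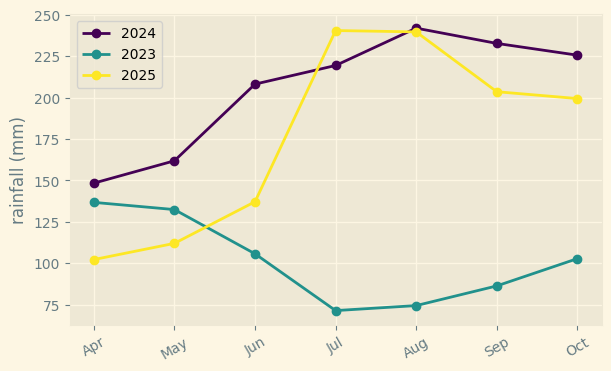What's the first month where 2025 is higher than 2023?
May: 2025 ≈ 120 vs 2023 ≈ 140 (not yet); Jun: 2025 ≈ 140 vs 2023 ≈ 100 (first crossover).

Jun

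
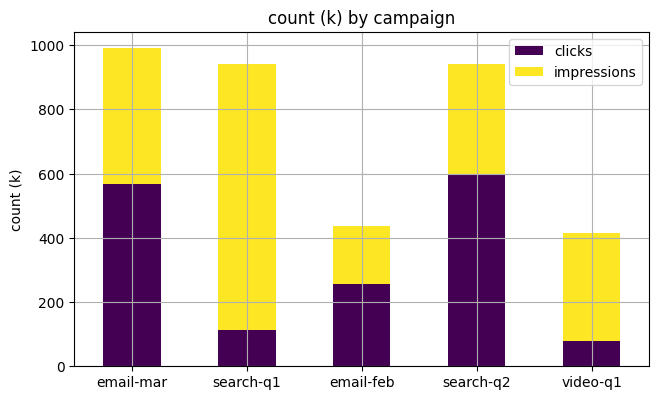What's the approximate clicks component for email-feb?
clicks top ≈ 300, bottom ≈ 0; segment ≈ 300.

≈ 300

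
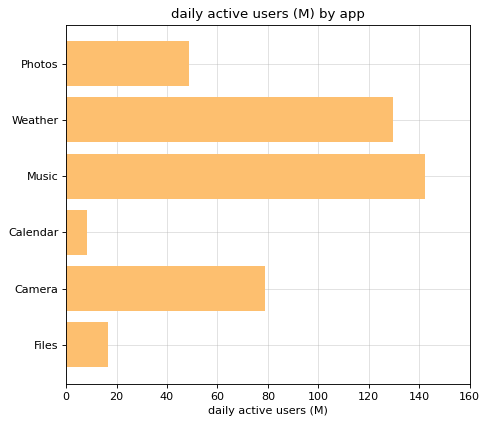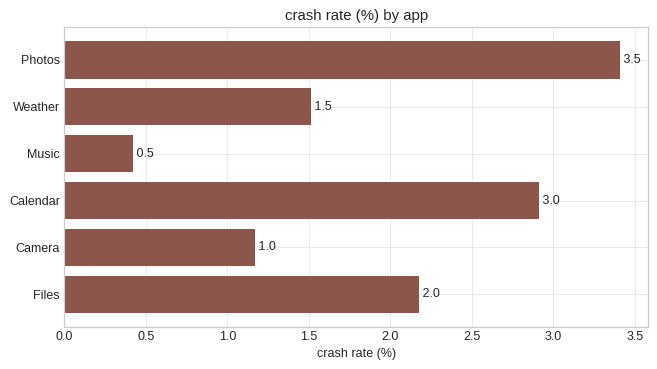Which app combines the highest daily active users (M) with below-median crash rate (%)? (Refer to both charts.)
Music

Chart 2 median crash rate (%) ≈ 2; below-median apps: Weather, Music, Camera. Among those, Music has the highest daily active users (M) (≈ 140).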